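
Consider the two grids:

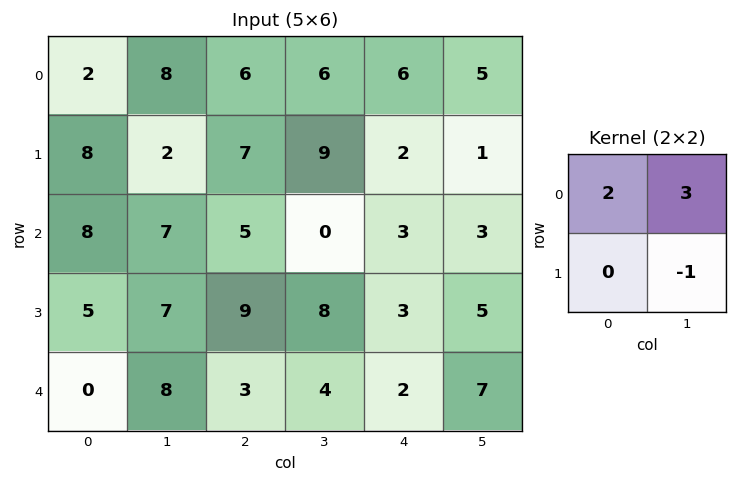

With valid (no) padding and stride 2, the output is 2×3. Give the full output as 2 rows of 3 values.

26 21 26
30 2 10

Output[0,0]: The receptive field on the input at this output position is [2 8 / 8 2]. Elementwise product with the kernel and sum: 2·2 + 8·3 + 2·-1.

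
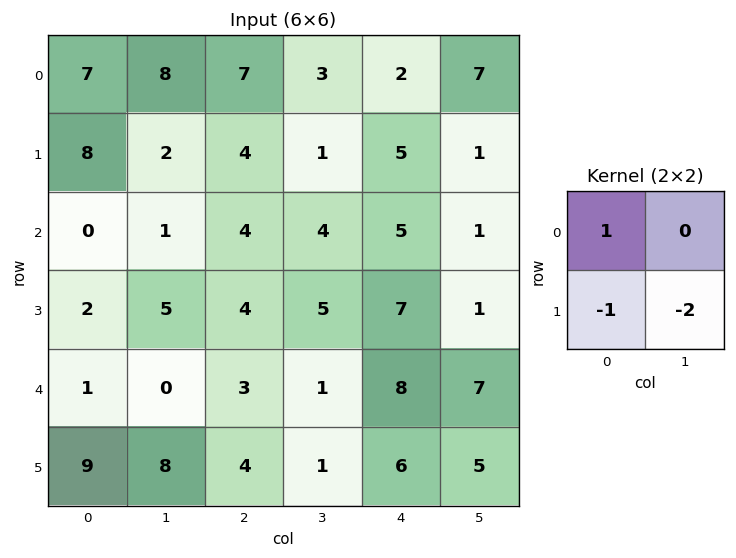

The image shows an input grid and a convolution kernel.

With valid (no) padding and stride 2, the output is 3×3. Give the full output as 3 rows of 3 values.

Output[0,0]: The receptive field on the input at this output position is [7 8 / 8 2]. Elementwise product with the kernel and sum: 7·1 + 8·-1 + 2·-2.
Output[0,1]: The receptive field on the input at this output position is [7 3 / 4 1]. Elementwise product with the kernel and sum: 7·1 + 4·-1 + 1·-2.

-5 1 -5
-12 -10 -4
-24 -3 -8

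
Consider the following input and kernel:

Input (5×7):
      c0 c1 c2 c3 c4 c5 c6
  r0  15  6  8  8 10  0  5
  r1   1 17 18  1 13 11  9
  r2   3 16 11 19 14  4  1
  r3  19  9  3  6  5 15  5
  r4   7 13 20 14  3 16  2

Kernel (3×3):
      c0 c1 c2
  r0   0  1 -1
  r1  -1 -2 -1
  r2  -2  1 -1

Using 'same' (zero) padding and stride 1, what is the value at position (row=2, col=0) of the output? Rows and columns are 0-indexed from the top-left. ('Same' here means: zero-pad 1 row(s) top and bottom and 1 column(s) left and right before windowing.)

-28

The receptive field on the zero-padded input at this output position is [0 1 17 / 0 3 16 / 0 19 9]. Elementwise product with the kernel and sum: 1·1 + 17·-1 + 0·-1 + 3·-2 + 16·-1 + 0·-2 + 19·1 + 9·-1.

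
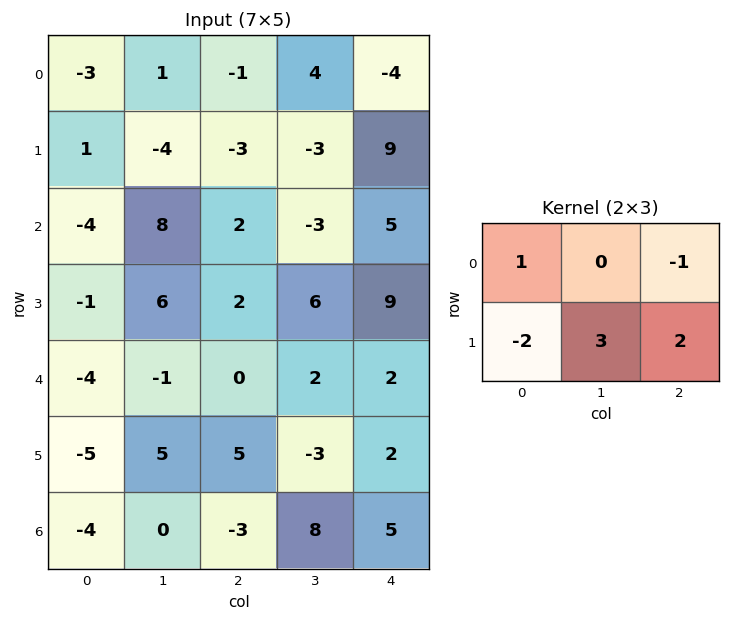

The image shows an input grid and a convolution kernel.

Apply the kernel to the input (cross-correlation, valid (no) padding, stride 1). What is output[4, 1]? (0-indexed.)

-4

The receptive field on the input at this output position is [-1 0 2 / 5 5 -3]. Elementwise product with the kernel and sum: -1·1 + 2·-1 + 5·-2 + 5·3 + -3·2.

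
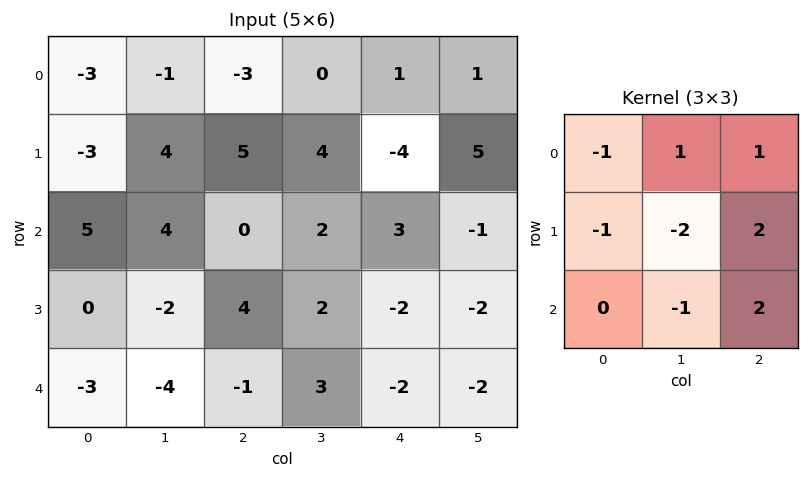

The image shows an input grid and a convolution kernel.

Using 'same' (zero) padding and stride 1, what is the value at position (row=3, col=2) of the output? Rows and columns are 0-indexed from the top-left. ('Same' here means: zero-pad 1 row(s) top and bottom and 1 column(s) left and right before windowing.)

The receptive field on the zero-padded input at this output position is [4 0 2 / -2 4 2 / -4 -1 3]. Elementwise product with the kernel and sum: 4·-1 + 0·1 + 2·1 + -2·-1 + 4·-2 + 2·2 + -1·-1 + 3·2.

3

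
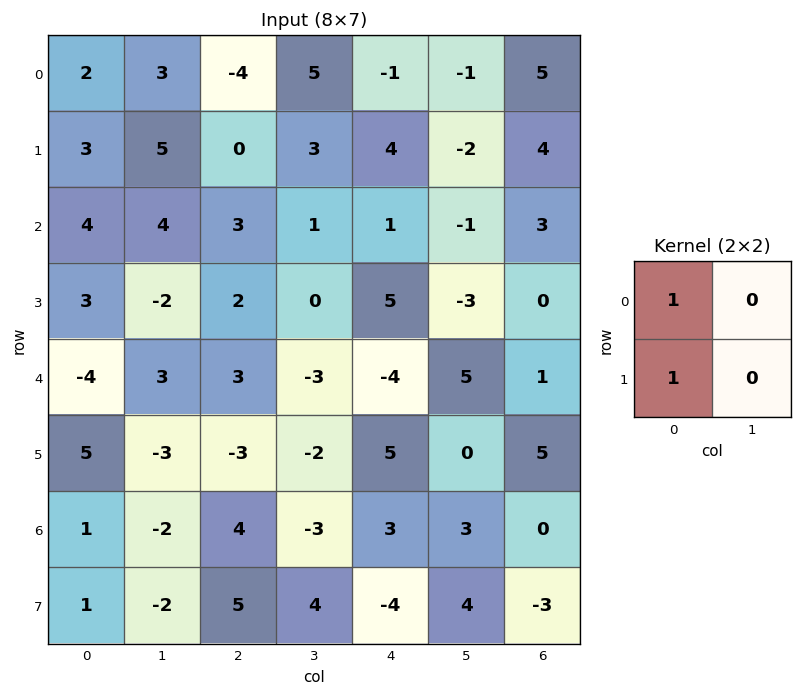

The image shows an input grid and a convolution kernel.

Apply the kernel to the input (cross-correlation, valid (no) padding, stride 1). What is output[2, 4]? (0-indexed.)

The receptive field on the input at this output position is [1 -1 / 5 -3]. Elementwise product with the kernel and sum: 1·1 + 5·1.

6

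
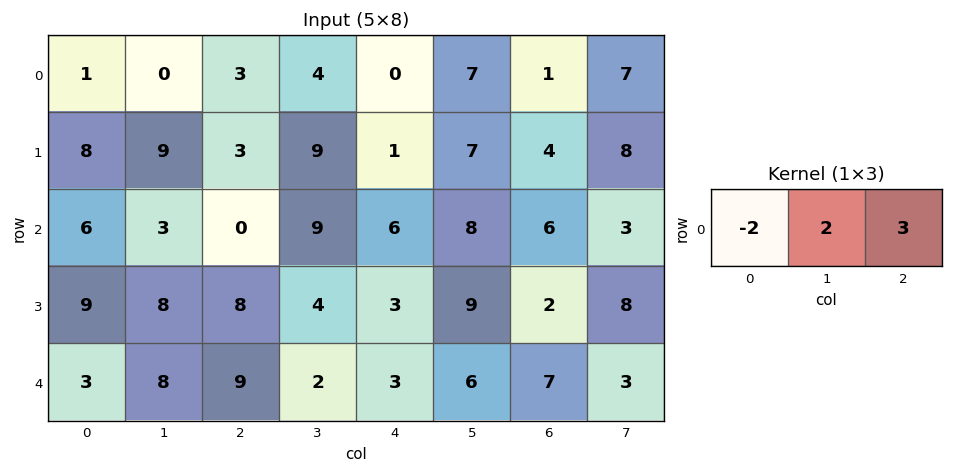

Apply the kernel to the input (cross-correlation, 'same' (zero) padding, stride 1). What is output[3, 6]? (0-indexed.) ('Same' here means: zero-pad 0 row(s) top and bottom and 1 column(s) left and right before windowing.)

10

The receptive field on the zero-padded input at this output position is [9 2 8]. Elementwise product with the kernel and sum: 9·-2 + 2·2 + 8·3.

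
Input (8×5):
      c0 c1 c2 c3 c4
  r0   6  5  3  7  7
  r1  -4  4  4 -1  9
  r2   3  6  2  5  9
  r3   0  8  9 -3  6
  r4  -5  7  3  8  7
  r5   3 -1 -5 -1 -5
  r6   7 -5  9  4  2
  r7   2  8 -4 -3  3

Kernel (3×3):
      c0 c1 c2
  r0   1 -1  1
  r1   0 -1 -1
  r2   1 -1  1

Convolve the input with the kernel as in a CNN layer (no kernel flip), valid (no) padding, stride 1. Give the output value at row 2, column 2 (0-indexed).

The receptive field on the input at this output position is [2 5 9 / 9 -3 6 / 3 8 7]. Elementwise product with the kernel and sum: 2·1 + 5·-1 + 9·1 + -3·-1 + 6·-1 + 3·1 + 8·-1 + 7·1.

5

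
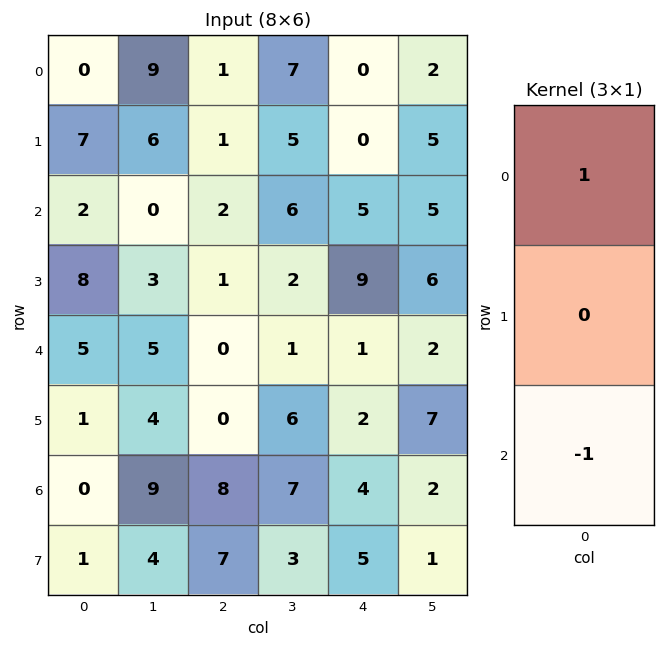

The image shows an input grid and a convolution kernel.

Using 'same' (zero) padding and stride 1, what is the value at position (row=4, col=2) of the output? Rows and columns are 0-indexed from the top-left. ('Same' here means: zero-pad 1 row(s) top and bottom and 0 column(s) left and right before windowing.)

The receptive field on the zero-padded input at this output position is [1 / 0 / 0]. Elementwise product with the kernel and sum: 1·1 + 0·-1.

1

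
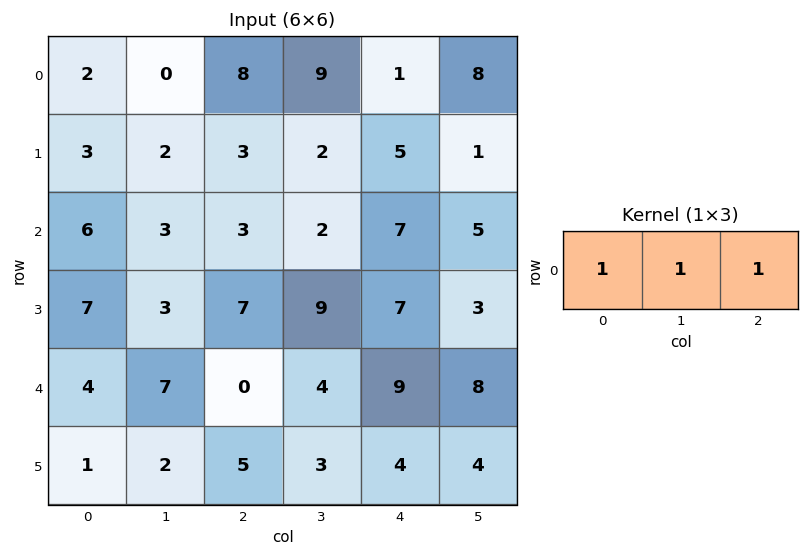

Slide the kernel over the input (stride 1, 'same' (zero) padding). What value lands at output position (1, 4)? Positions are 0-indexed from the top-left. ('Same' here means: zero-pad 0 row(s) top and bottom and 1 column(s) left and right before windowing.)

The receptive field on the zero-padded input at this output position is [2 5 1]. Elementwise product with the kernel and sum: 2·1 + 5·1 + 1·1.

8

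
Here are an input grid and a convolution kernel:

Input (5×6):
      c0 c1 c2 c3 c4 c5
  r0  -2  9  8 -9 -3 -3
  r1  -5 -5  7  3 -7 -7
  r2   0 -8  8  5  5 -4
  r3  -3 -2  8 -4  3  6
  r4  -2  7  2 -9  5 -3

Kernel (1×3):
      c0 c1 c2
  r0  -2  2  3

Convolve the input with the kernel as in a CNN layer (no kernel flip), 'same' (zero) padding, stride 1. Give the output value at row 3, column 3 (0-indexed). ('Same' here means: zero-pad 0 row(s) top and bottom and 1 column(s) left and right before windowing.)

-15

The receptive field on the zero-padded input at this output position is [8 -4 3]. Elementwise product with the kernel and sum: 8·-2 + -4·2 + 3·3.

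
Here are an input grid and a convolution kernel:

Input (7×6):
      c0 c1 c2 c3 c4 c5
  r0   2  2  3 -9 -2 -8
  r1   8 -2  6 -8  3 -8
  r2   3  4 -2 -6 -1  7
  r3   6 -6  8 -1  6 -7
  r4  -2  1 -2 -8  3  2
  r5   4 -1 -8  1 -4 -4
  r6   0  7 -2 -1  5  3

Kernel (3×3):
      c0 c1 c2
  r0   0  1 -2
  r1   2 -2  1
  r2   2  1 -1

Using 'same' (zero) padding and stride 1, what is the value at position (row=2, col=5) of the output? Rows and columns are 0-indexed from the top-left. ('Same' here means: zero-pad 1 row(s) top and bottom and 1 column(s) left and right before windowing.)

The receptive field on the zero-padded input at this output position is [3 -8 0 / -1 7 0 / 6 -7 0]. Elementwise product with the kernel and sum: -8·1 + 0·-2 + -1·2 + 7·-2 + 0·1 + 6·2 + -7·1 + 0·-1.

-19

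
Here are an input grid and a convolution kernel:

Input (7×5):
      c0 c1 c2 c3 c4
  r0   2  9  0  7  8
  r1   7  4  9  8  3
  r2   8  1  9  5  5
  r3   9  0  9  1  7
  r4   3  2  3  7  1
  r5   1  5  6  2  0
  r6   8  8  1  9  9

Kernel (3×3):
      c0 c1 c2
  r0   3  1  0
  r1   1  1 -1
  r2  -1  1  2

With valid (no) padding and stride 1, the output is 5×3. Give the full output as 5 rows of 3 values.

28 50 27
34 37 50
30 35 41
45 12 33
13 29 50

Output[0,0]: The receptive field on the input at this output position is [2 9 0 / 7 4 9 / 8 1 9]. Elementwise product with the kernel and sum: 2·3 + 9·1 + 7·1 + 4·1 + 9·-1 + 8·-1 + 1·1 + 9·2.
Output[0,1]: The receptive field on the input at this output position is [9 0 7 / 4 9 8 / 1 9 5]. Elementwise product with the kernel and sum: 9·3 + 0·1 + 4·1 + 9·1 + 8·-1 + 1·-1 + 9·1 + 5·2.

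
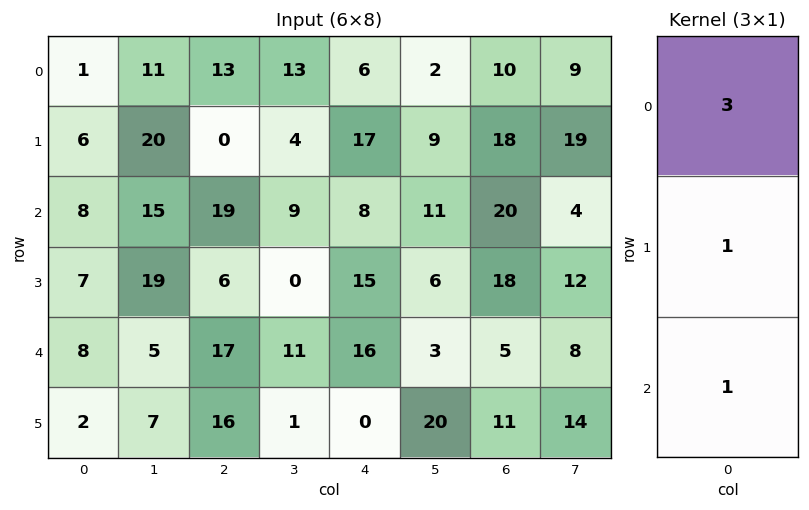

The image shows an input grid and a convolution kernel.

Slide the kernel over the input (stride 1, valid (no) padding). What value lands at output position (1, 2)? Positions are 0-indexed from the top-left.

The receptive field on the input at this output position is [0 / 19 / 6]. Elementwise product with the kernel and sum: 0·3 + 19·1 + 6·1.

25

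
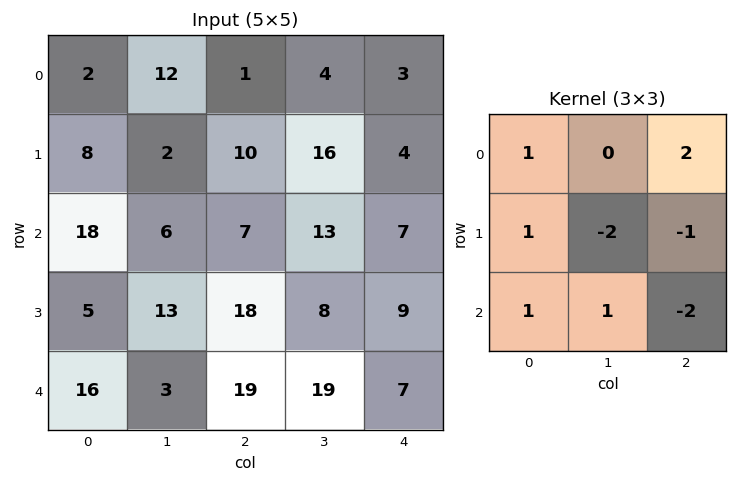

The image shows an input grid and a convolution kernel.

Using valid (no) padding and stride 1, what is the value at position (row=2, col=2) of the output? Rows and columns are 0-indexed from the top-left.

38

The receptive field on the input at this output position is [7 13 7 / 18 8 9 / 19 19 7]. Elementwise product with the kernel and sum: 7·1 + 7·2 + 18·1 + 8·-2 + 9·-1 + 19·1 + 19·1 + 7·-2.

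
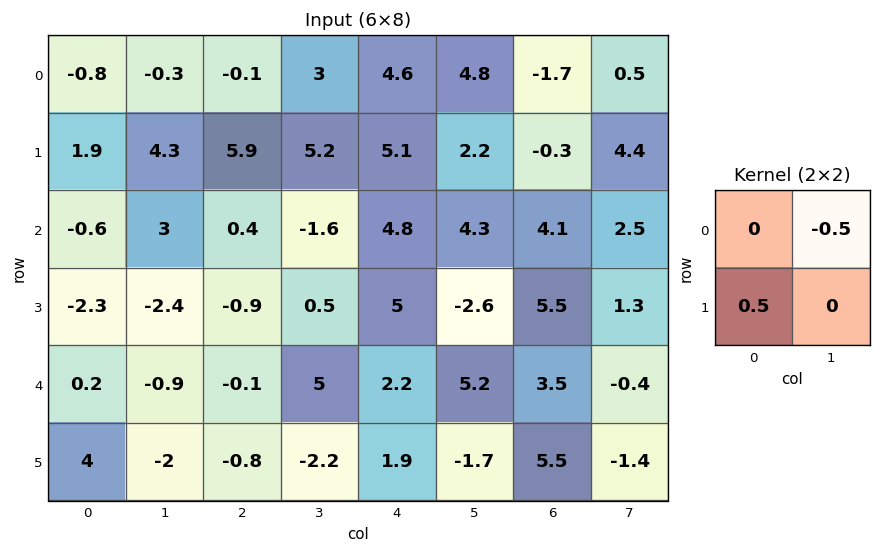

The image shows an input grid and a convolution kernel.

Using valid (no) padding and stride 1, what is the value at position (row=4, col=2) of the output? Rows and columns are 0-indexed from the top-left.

-2.9

The receptive field on the input at this output position is [-0.1 5 / -0.8 -2.2]. Elementwise product with the kernel and sum: 5·-0.5 + -0.8·0.5.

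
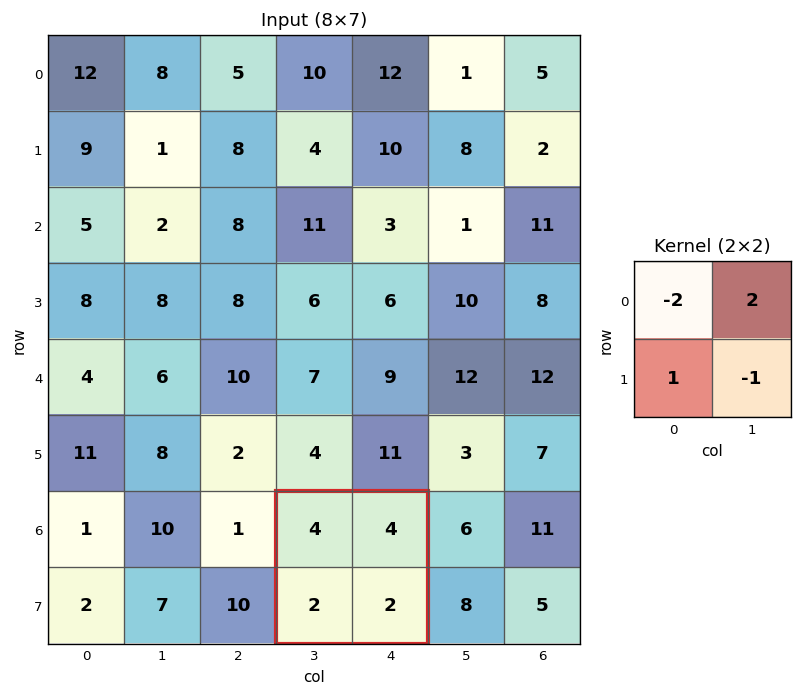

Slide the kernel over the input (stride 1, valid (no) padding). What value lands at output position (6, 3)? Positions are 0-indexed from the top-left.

The receptive field on the input at this output position is [4 4 / 2 2]. Elementwise product with the kernel and sum: 4·-2 + 4·2 + 2·1 + 2·-1.

0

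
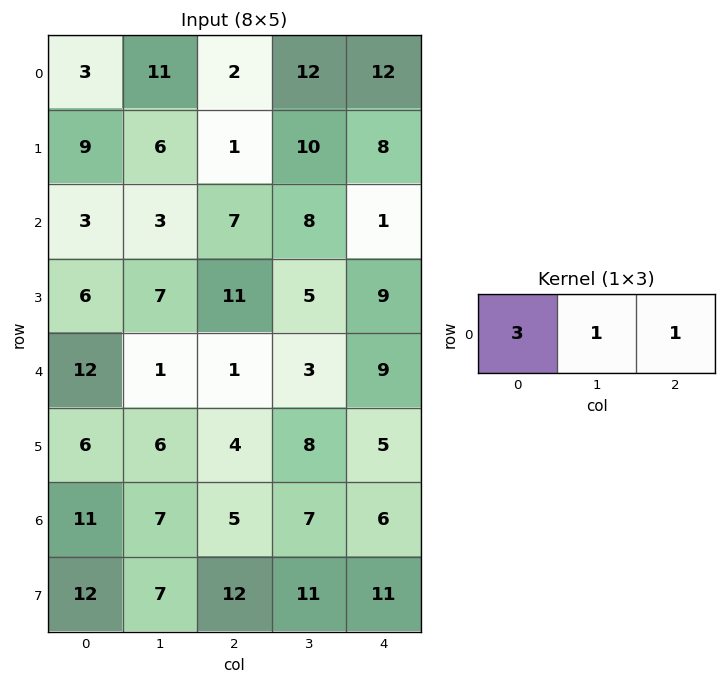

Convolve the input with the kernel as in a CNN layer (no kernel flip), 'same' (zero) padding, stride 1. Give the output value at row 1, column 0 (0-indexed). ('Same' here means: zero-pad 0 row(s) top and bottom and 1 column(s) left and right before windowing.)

The receptive field on the zero-padded input at this output position is [0 9 6]. Elementwise product with the kernel and sum: 0·3 + 9·1 + 6·1.

15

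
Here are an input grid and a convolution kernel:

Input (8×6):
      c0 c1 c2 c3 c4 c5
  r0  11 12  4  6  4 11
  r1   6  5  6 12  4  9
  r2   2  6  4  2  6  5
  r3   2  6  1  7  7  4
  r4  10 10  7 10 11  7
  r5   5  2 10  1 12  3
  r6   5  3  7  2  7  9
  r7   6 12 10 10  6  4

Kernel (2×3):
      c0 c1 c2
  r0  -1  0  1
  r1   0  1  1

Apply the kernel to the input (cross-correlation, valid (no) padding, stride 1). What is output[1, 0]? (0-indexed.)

The receptive field on the input at this output position is [6 5 6 / 2 6 4]. Elementwise product with the kernel and sum: 6·-1 + 6·1 + 6·1 + 4·1.

10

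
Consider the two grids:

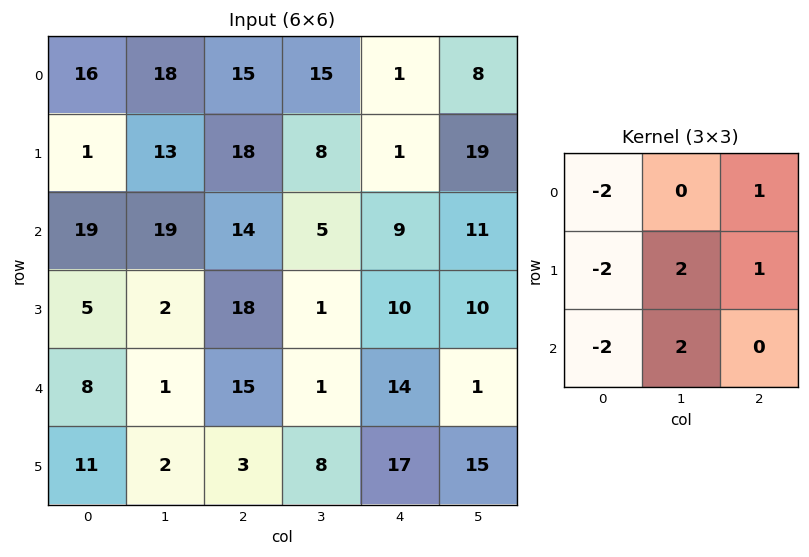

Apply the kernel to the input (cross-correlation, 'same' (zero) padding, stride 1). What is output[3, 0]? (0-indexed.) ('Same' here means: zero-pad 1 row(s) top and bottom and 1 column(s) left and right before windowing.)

The receptive field on the zero-padded input at this output position is [0 19 19 / 0 5 2 / 0 8 1]. Elementwise product with the kernel and sum: 0·-2 + 19·1 + 0·-2 + 5·2 + 2·1 + 0·-2 + 8·2.

47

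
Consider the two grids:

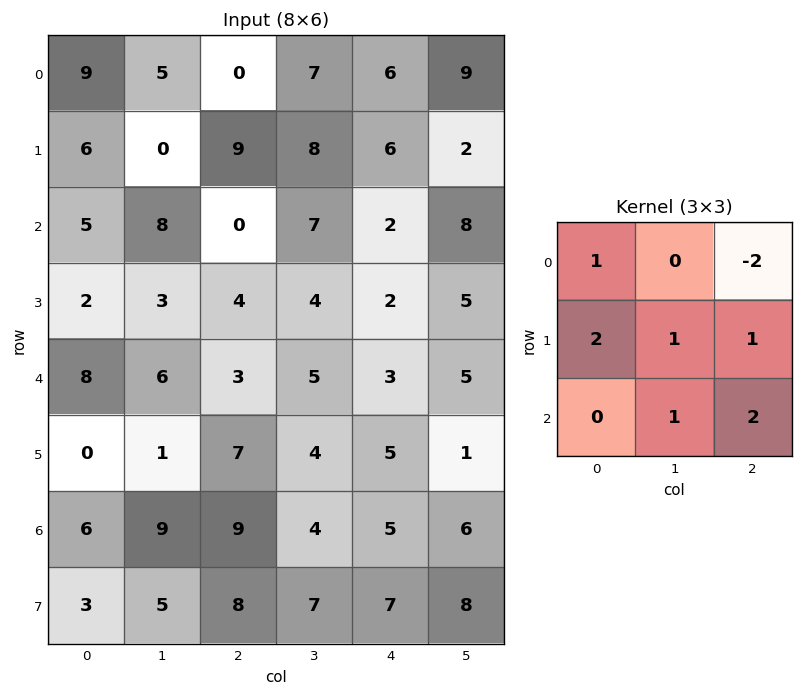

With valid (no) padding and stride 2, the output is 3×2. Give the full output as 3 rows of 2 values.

38 31
28 21
37 34

Output[0,0]: The receptive field on the input at this output position is [9 5 0 / 6 0 9 / 5 8 0]. Elementwise product with the kernel and sum: 9·1 + 0·-2 + 6·2 + 0·1 + 9·1 + 8·1 + 0·2.
Output[0,1]: The receptive field on the input at this output position is [0 7 6 / 9 8 6 / 0 7 2]. Elementwise product with the kernel and sum: 0·1 + 6·-2 + 9·2 + 8·1 + 6·1 + 7·1 + 2·2.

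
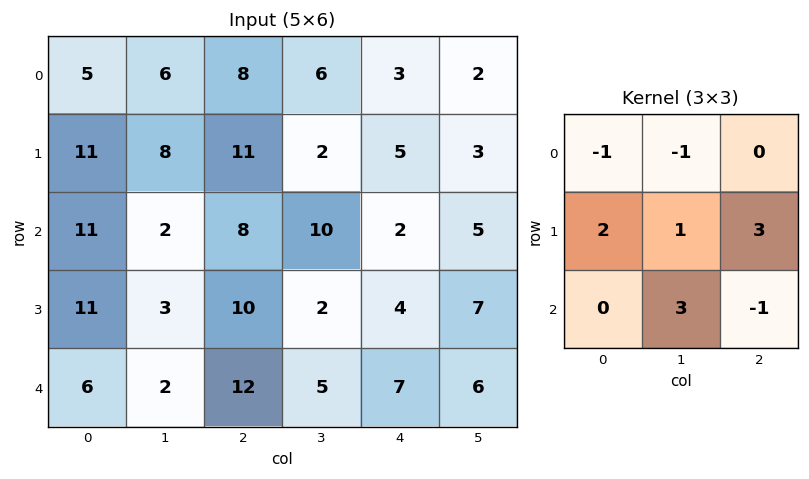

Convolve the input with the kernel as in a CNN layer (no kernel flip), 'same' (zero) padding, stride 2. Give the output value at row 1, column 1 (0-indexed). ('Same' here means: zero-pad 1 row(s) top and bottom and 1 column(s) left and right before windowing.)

51

The receptive field on the zero-padded input at this output position is [8 11 2 / 2 8 10 / 3 10 2]. Elementwise product with the kernel and sum: 8·-1 + 11·-1 + 2·2 + 8·1 + 10·3 + 10·3 + 2·-1.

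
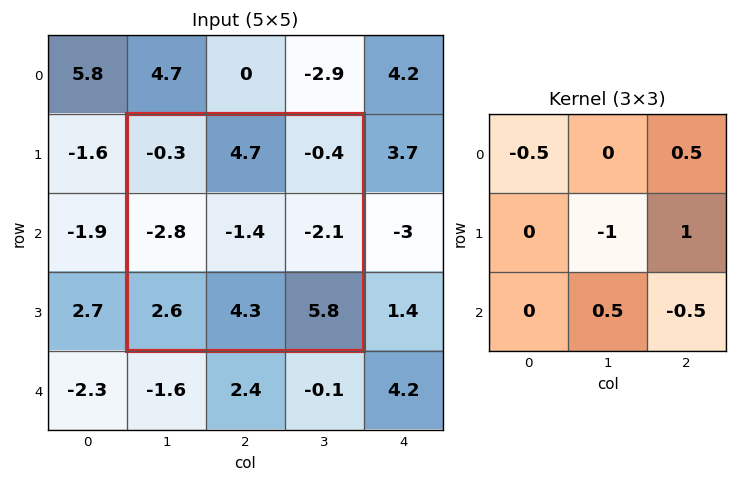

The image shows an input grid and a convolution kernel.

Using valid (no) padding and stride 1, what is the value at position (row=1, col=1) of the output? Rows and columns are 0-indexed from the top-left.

-1.5

The receptive field on the input at this output position is [-0.3 4.7 -0.4 / -2.8 -1.4 -2.1 / 2.6 4.3 5.8]. Elementwise product with the kernel and sum: -0.3·-0.5 + -0.4·0.5 + -1.4·-1 + -2.1·1 + 4.3·0.5 + 5.8·-0.5.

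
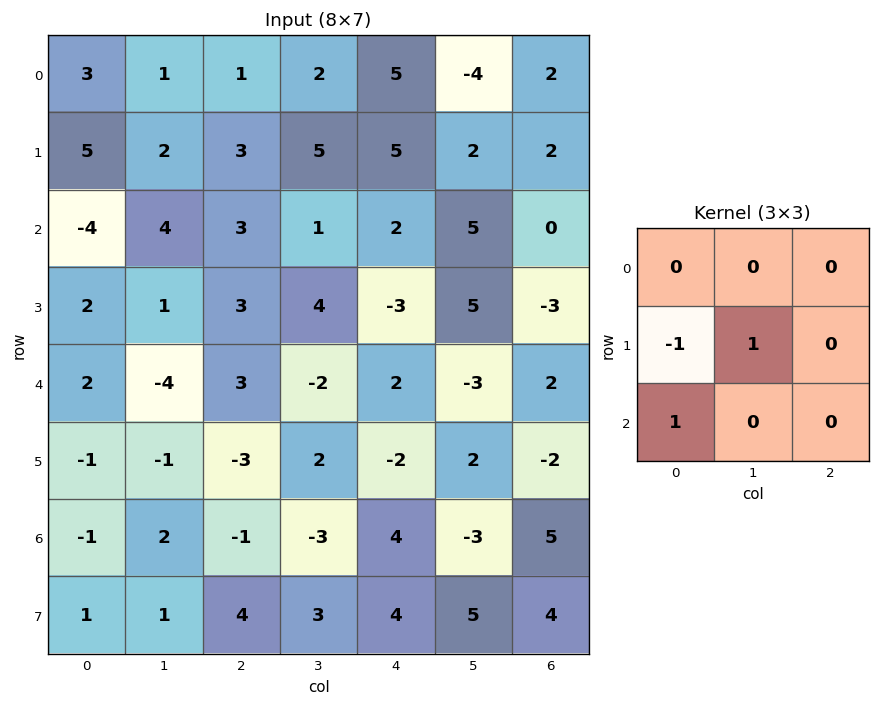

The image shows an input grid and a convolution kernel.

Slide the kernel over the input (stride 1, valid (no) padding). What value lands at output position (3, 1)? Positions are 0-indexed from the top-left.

6

The receptive field on the input at this output position is [1 3 4 / -4 3 -2 / -1 -3 2]. Elementwise product with the kernel and sum: -4·-1 + 3·1 + -1·1.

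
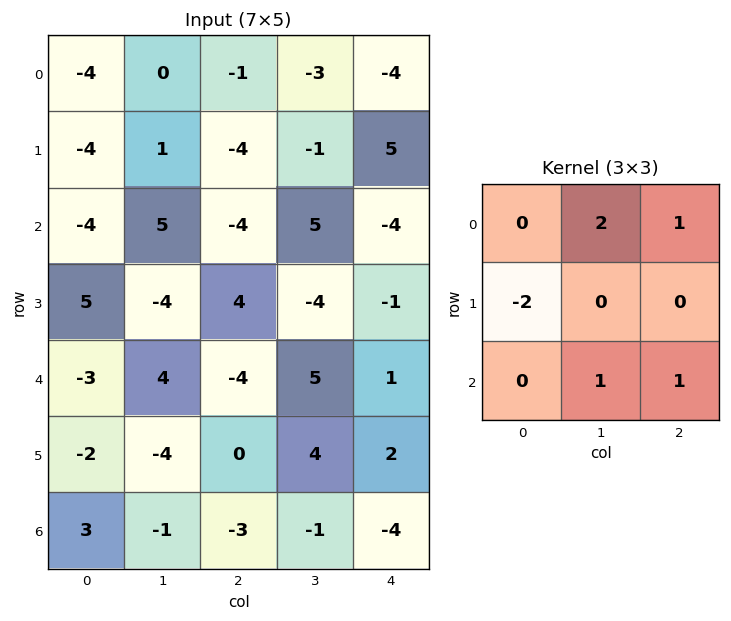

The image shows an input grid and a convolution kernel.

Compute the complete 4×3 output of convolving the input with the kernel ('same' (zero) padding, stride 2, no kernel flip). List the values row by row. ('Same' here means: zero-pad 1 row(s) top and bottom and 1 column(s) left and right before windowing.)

-3 -5 11
-6 -19 -1
0 0 -10
-8 6 6

Output[0,0]: The receptive field on the zero-padded input at this output position is [0 0 0 / 0 -4 0 / 0 -4 1]. Elementwise product with the kernel and sum: 0·2 + 0·1 + 0·-2 + -4·1 + 1·1.
Output[0,1]: The receptive field on the zero-padded input at this output position is [0 0 0 / 0 -1 -3 / 1 -4 -1]. Elementwise product with the kernel and sum: 0·2 + 0·1 + 0·-2 + -4·1 + -1·1.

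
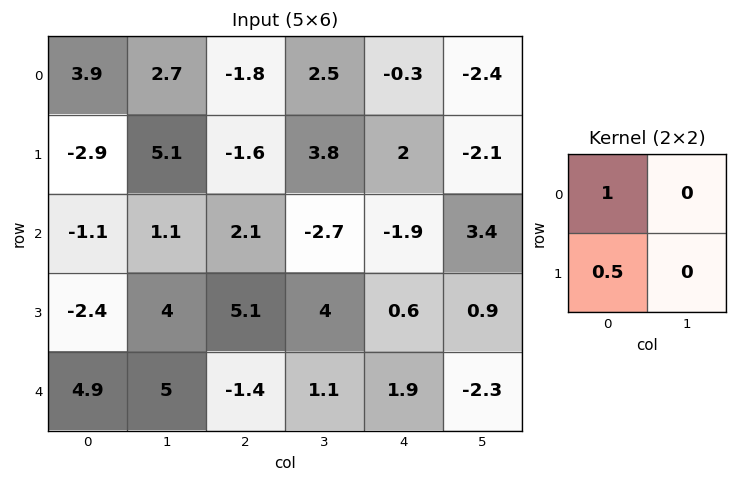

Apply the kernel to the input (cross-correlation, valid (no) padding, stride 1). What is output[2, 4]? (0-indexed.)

-1.6

The receptive field on the input at this output position is [-1.9 3.4 / 0.6 0.9]. Elementwise product with the kernel and sum: -1.9·1 + 0.6·0.5.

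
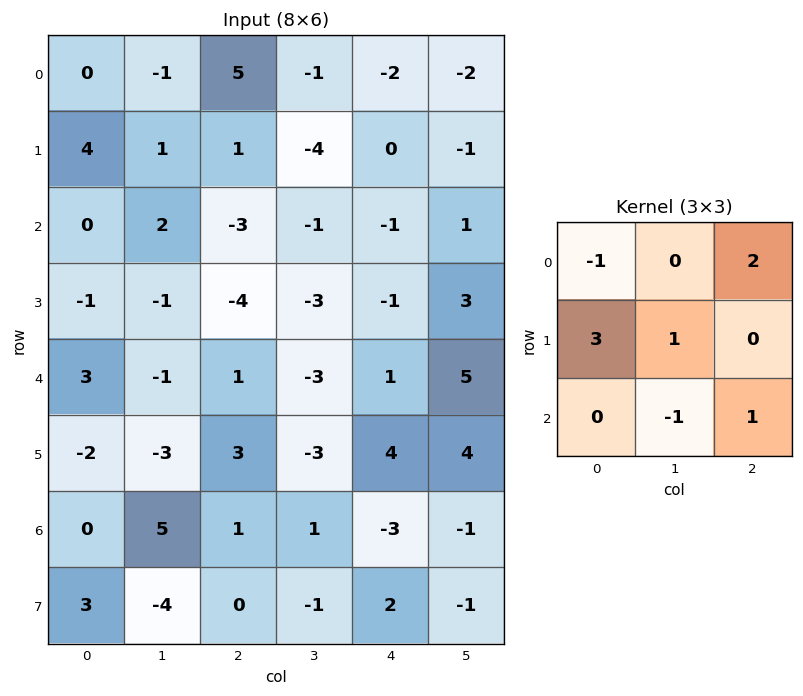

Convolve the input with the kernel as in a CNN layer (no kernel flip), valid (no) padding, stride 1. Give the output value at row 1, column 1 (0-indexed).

-5

The receptive field on the input at this output position is [1 1 -4 / 2 -3 -1 / -1 -4 -3]. Elementwise product with the kernel and sum: 1·-1 + -4·2 + 2·3 + -3·1 + -4·-1 + -3·1.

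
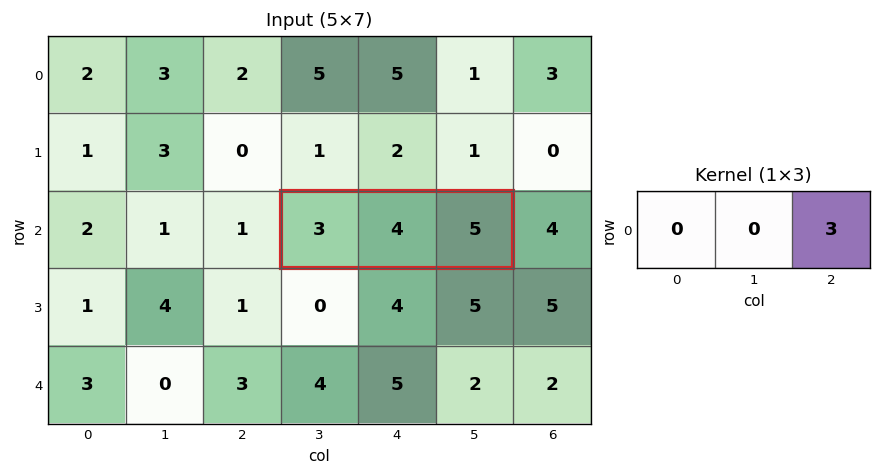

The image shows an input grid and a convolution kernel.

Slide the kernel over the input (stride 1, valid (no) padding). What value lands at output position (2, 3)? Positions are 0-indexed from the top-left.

15

The receptive field on the input at this output position is [3 4 5]. Elementwise product with the kernel and sum: 5·3.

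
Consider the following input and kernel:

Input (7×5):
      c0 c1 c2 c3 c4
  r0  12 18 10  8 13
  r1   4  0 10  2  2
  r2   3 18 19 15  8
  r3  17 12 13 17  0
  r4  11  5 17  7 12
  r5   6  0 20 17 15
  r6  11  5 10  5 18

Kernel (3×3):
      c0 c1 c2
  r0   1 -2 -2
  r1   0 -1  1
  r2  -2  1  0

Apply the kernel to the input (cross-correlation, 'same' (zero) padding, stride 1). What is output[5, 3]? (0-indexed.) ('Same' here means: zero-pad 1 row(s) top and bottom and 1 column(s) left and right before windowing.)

The receptive field on the zero-padded input at this output position is [17 7 12 / 20 17 15 / 10 5 18]. Elementwise product with the kernel and sum: 17·1 + 7·-2 + 12·-2 + 17·-1 + 15·1 + 10·-2 + 5·1.

-38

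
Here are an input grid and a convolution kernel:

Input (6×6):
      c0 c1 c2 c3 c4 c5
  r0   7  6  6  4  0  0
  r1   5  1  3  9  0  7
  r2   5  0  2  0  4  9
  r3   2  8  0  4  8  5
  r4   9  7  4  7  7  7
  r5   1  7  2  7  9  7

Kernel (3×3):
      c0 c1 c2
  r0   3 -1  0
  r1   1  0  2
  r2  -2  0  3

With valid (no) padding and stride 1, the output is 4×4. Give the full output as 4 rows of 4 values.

22 31 25 62
19 -4 34 52
11 21 35 17
19 52 37 32

Output[0,0]: The receptive field on the input at this output position is [7 6 6 / 5 1 3 / 5 0 2]. Elementwise product with the kernel and sum: 7·3 + 6·-1 + 5·1 + 3·2 + 5·-2 + 2·3.
Output[0,1]: The receptive field on the input at this output position is [6 6 4 / 1 3 9 / 0 2 0]. Elementwise product with the kernel and sum: 6·3 + 6·-1 + 1·1 + 9·2 + 0·-2 + 0·3.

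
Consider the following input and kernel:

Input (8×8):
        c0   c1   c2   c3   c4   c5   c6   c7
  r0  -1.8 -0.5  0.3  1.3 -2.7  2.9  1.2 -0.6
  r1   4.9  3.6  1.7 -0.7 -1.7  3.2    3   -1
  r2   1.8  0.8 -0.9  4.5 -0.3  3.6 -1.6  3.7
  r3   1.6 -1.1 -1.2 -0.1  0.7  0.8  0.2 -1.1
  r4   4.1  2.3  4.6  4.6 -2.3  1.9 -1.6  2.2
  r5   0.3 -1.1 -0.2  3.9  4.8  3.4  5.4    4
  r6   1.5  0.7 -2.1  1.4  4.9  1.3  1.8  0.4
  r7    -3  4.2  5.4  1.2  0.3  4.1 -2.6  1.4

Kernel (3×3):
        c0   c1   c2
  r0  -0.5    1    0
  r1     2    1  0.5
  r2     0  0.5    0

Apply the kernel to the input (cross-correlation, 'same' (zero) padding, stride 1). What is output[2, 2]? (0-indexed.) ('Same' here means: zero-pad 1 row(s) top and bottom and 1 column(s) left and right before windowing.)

The receptive field on the zero-padded input at this output position is [3.6 1.7 -0.7 / 0.8 -0.9 4.5 / -1.1 -1.2 -0.1]. Elementwise product with the kernel and sum: 3.6·-0.5 + 1.7·1 + 0.8·2 + -0.9·1 + 4.5·0.5 + -1.2·0.5.

2.25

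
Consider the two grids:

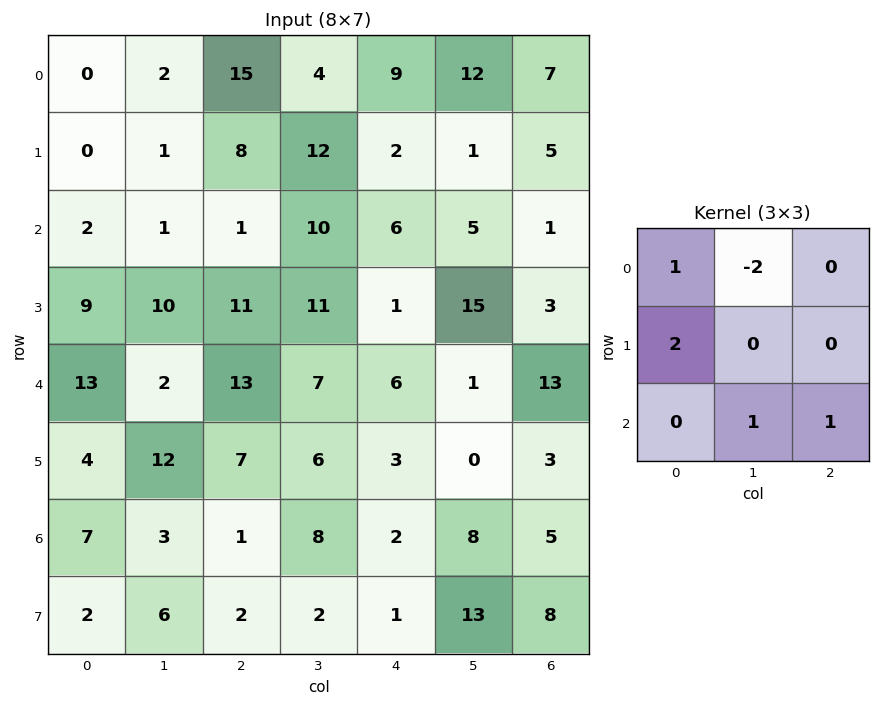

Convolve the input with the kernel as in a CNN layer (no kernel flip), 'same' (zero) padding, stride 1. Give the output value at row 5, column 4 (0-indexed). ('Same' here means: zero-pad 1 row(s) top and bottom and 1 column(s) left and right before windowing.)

The receptive field on the zero-padded input at this output position is [7 6 1 / 6 3 0 / 8 2 8]. Elementwise product with the kernel and sum: 7·1 + 6·-2 + 6·2 + 2·1 + 8·1.

17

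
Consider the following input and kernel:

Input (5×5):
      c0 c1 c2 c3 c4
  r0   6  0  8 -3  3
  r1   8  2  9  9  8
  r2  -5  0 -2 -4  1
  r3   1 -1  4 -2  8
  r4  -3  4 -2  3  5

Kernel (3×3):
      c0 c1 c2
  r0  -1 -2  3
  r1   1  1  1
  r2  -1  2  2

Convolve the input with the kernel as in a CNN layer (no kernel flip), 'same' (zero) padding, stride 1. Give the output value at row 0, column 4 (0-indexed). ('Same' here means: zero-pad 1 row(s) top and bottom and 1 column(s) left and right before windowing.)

The receptive field on the zero-padded input at this output position is [0 0 0 / -3 3 0 / 9 8 0]. Elementwise product with the kernel and sum: 0·-1 + 0·-2 + 0·3 + -3·1 + 3·1 + 0·1 + 9·-1 + 8·2 + 0·2.

7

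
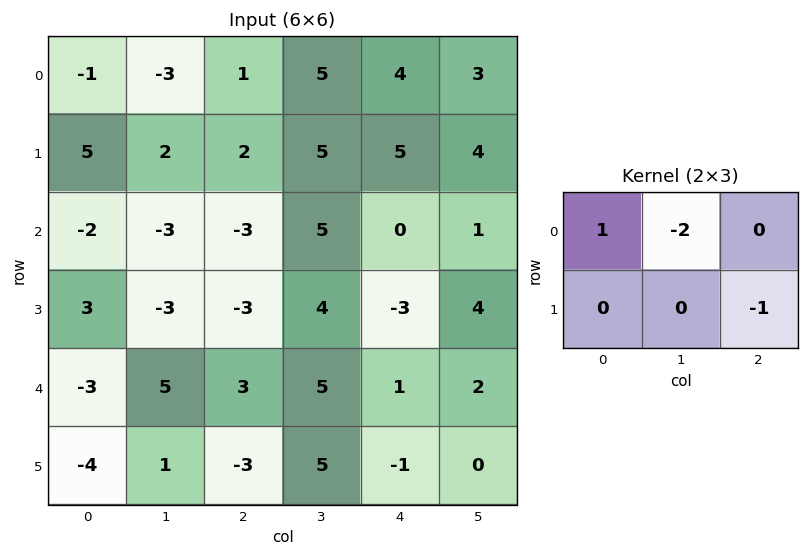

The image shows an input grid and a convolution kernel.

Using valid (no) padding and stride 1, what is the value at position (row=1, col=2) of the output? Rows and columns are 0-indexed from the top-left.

-8

The receptive field on the input at this output position is [2 5 5 / -3 5 0]. Elementwise product with the kernel and sum: 2·1 + 5·-2 + 0·-1.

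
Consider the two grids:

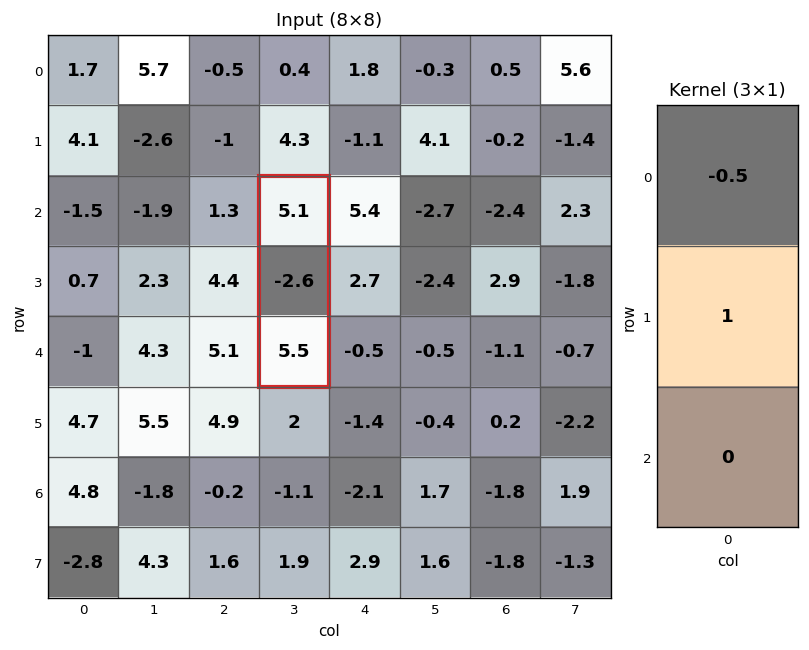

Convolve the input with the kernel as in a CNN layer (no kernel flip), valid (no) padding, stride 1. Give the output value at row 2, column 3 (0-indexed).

-5.15

The receptive field on the input at this output position is [5.1 / -2.6 / 5.5]. Elementwise product with the kernel and sum: 5.1·-0.5 + -2.6·1.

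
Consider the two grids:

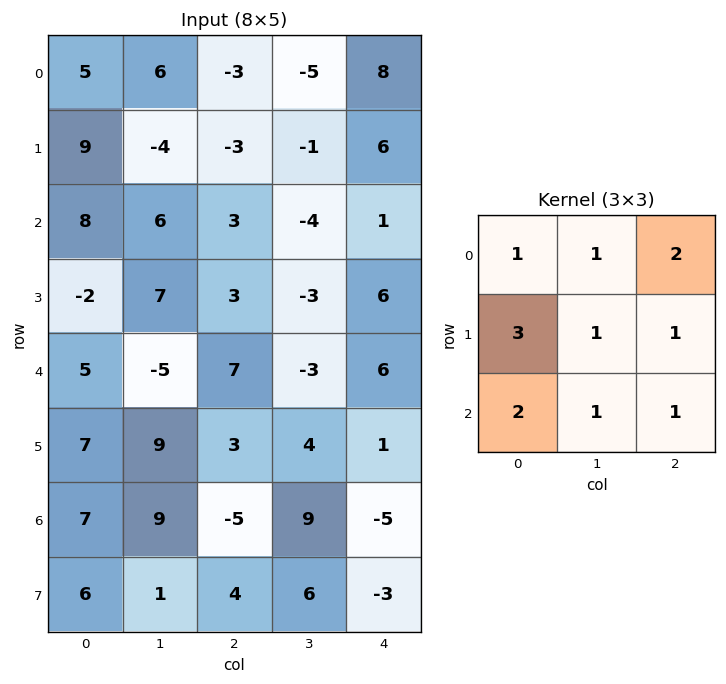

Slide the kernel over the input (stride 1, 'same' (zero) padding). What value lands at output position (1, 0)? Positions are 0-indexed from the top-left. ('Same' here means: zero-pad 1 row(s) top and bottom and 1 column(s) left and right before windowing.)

36

The receptive field on the zero-padded input at this output position is [0 5 6 / 0 9 -4 / 0 8 6]. Elementwise product with the kernel and sum: 0·1 + 5·1 + 6·2 + 0·3 + 9·1 + -4·1 + 0·2 + 8·1 + 6·1.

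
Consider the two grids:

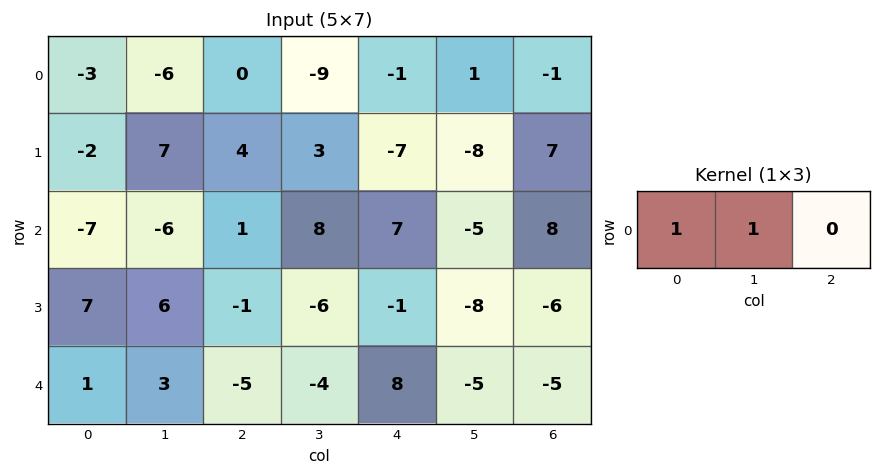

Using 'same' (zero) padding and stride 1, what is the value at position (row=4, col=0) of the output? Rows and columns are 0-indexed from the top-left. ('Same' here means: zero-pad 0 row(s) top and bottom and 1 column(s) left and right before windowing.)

The receptive field on the zero-padded input at this output position is [0 1 3]. Elementwise product with the kernel and sum: 0·1 + 1·1.

1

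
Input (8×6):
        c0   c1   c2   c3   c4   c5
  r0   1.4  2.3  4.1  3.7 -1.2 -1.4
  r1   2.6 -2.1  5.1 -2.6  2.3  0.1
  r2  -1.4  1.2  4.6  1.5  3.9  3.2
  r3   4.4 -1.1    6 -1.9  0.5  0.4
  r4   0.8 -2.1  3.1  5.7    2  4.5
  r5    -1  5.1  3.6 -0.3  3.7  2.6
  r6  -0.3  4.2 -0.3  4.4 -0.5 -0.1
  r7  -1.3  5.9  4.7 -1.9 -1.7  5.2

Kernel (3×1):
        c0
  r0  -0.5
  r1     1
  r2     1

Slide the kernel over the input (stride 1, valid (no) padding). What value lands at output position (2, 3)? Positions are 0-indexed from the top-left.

The receptive field on the input at this output position is [1.5 / -1.9 / 5.7]. Elementwise product with the kernel and sum: 1.5·-0.5 + -1.9·1 + 5.7·1.

3.05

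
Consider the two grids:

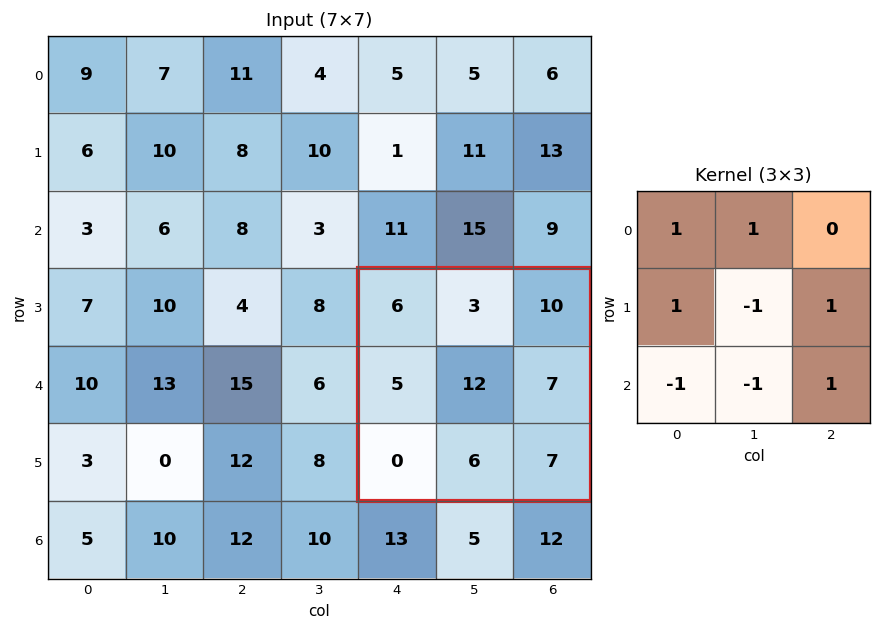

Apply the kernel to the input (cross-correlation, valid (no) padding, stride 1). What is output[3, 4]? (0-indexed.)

The receptive field on the input at this output position is [6 3 10 / 5 12 7 / 0 6 7]. Elementwise product with the kernel and sum: 6·1 + 3·1 + 5·1 + 12·-1 + 7·1 + 0·-1 + 6·-1 + 7·1.

10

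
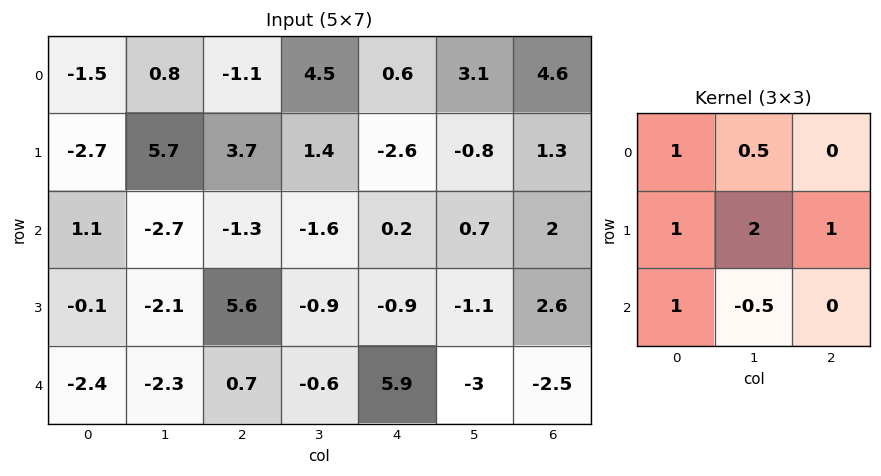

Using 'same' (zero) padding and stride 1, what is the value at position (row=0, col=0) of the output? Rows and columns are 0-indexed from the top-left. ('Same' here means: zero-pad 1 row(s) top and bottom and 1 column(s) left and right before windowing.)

-0.85

The receptive field on the zero-padded input at this output position is [0 0 0 / 0 -1.5 0.8 / 0 -2.7 5.7]. Elementwise product with the kernel and sum: 0·1 + 0·0.5 + 0·1 + -1.5·2 + 0.8·1 + 0·1 + -2.7·-0.5.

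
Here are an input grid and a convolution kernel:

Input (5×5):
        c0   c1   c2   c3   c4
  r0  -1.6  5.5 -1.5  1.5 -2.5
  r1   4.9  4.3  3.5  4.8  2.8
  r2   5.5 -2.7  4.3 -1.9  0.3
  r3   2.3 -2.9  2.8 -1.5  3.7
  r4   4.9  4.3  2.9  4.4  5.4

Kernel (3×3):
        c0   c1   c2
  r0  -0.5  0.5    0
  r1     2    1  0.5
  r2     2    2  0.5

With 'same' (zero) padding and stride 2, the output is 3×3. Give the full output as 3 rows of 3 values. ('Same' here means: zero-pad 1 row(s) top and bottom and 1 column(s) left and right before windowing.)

13.1 28.25 15.7
9.75 -3.4 -0.1
8.2 16.55 16.8

Output[0,0]: The receptive field on the zero-padded input at this output position is [0 0 0 / 0 -1.6 5.5 / 0 4.9 4.3]. Elementwise product with the kernel and sum: 0·-0.5 + 0·0.5 + 0·2 + -1.6·1 + 5.5·0.5 + 0·2 + 4.9·2 + 4.3·0.5.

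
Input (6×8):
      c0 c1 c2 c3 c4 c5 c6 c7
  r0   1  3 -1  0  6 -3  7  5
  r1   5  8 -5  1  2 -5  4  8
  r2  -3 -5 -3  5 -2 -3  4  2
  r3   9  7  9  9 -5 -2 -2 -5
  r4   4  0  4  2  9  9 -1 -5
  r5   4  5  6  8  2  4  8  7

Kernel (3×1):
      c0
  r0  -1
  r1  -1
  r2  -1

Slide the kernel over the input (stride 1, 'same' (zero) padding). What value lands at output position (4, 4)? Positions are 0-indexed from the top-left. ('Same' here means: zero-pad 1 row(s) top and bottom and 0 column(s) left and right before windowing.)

The receptive field on the zero-padded input at this output position is [-5 / 9 / 2]. Elementwise product with the kernel and sum: -5·-1 + 9·-1 + 2·-1.

-6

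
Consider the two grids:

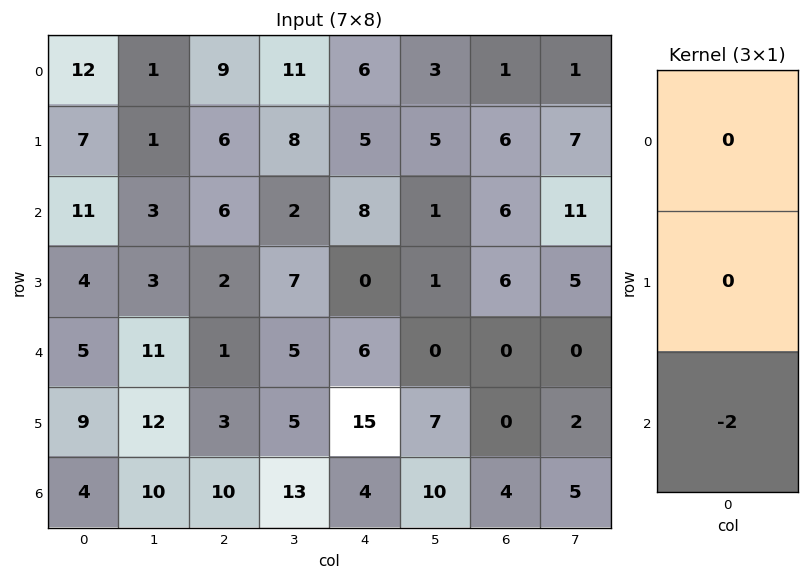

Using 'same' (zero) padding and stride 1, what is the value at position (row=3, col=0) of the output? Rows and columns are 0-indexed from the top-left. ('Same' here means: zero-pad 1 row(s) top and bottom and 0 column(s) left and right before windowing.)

-10

The receptive field on the zero-padded input at this output position is [11 / 4 / 5]. Elementwise product with the kernel and sum: 5·-2.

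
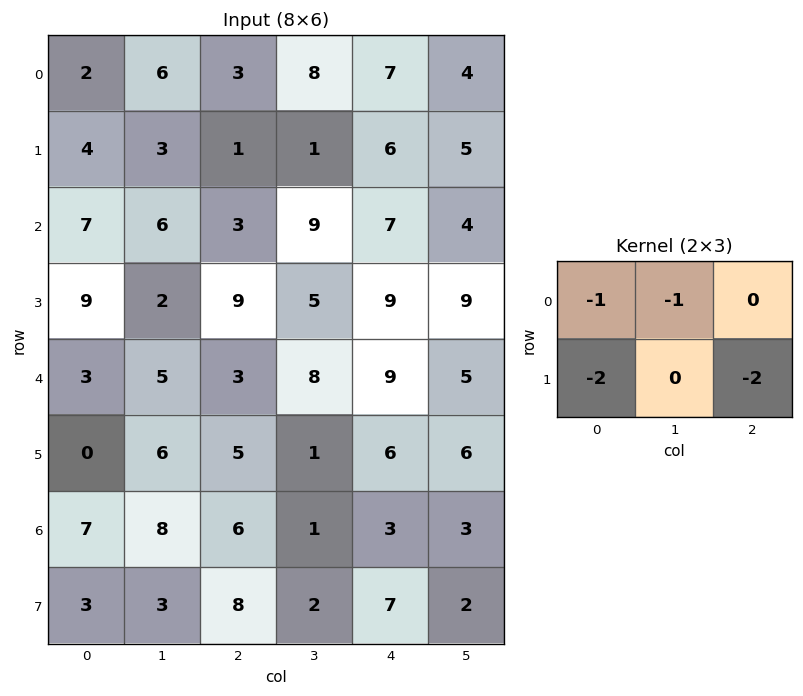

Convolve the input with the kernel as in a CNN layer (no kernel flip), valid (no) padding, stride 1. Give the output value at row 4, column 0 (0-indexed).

The receptive field on the input at this output position is [3 5 3 / 0 6 5]. Elementwise product with the kernel and sum: 3·-1 + 5·-1 + 0·-2 + 5·-2.

-18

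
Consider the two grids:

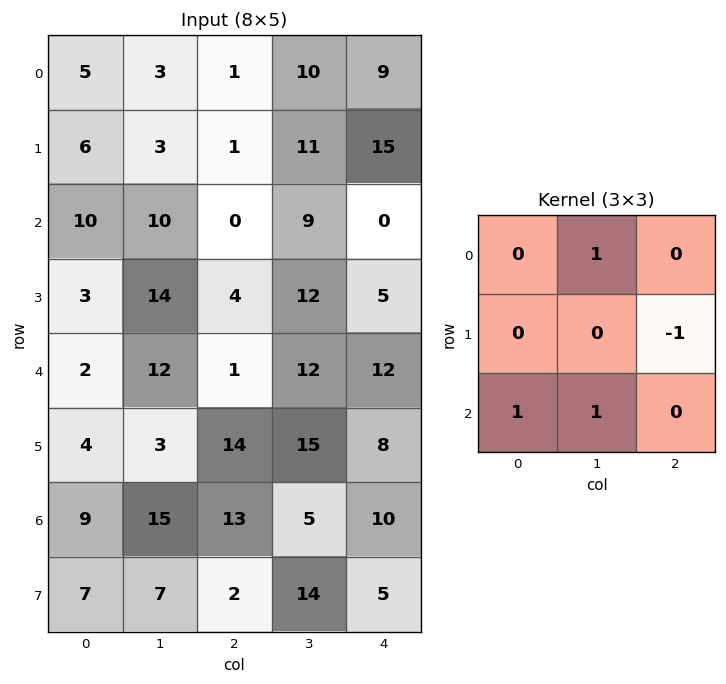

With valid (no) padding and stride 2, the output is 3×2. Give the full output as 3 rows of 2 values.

Output[0,0]: The receptive field on the input at this output position is [5 3 1 / 6 3 1 / 10 10 0]. Elementwise product with the kernel and sum: 3·1 + 1·-1 + 10·1 + 10·1.

22 4
20 17
22 22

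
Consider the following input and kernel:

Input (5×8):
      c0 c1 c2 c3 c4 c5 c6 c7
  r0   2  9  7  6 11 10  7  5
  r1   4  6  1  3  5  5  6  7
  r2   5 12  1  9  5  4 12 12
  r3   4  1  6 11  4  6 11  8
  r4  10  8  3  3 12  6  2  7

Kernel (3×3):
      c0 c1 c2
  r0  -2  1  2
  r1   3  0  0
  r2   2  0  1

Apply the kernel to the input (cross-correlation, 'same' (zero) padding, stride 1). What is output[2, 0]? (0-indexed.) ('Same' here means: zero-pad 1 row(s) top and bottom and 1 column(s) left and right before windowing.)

17

The receptive field on the zero-padded input at this output position is [0 4 6 / 0 5 12 / 0 4 1]. Elementwise product with the kernel and sum: 0·-2 + 4·1 + 6·2 + 0·3 + 0·2 + 1·1.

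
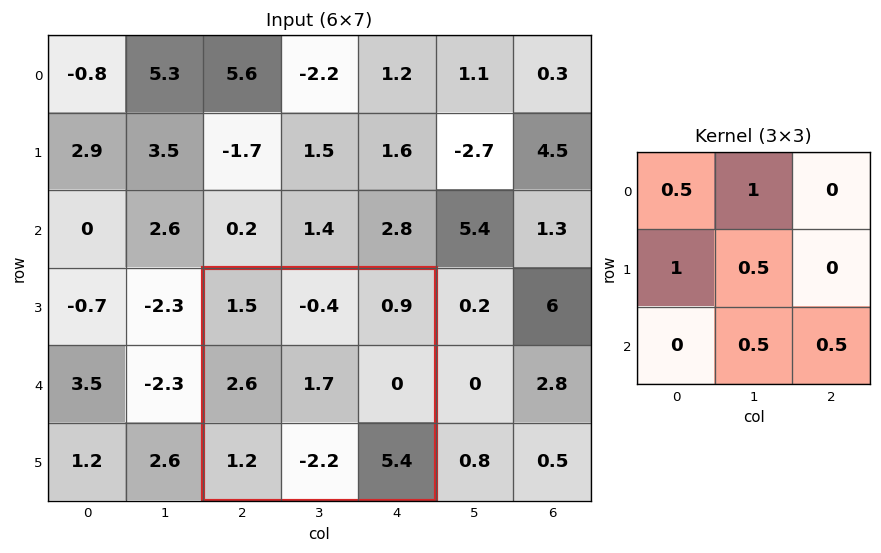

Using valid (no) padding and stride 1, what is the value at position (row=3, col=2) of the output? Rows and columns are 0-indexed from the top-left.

5.4

The receptive field on the input at this output position is [1.5 -0.4 0.9 / 2.6 1.7 0 / 1.2 -2.2 5.4]. Elementwise product with the kernel and sum: 1.5·0.5 + -0.4·1 + 2.6·1 + 1.7·0.5 + -2.2·0.5 + 5.4·0.5.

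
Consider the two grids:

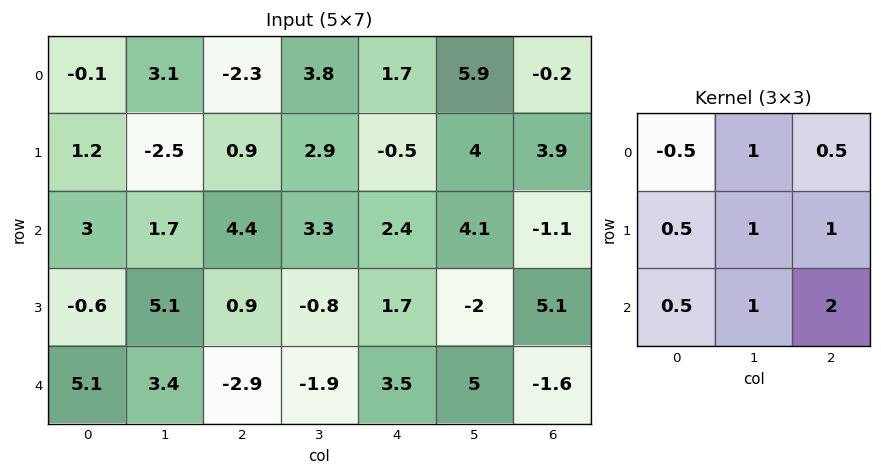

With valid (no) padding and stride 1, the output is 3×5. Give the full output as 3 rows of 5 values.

Output[0,0]: The receptive field on the input at this output position is [-0.1 3.1 -2.3 / 1.2 -2.5 0.9 / 3 1.7 4.4]. Elementwise product with the kernel and sum: -0.1·-0.5 + 3.1·1 + -2.3·0.5 + 1.2·0.5 + -2.5·1 + 0.9·1 + 3·0.5 + 1.7·1 + 4.4·2.
Output[0,1]: The receptive field on the input at this output position is [3.1 -2.3 3.8 / -2.5 0.9 2.9 / 1.7 4.4 3.3]. Elementwise product with the kernel and sum: 3.1·-0.5 + -2.3·1 + 3.8·0.5 + -2.5·0.5 + 0.9·1 + 2.9·1 + 1.7·0.5 + 4.4·1 + 3.3·2.

13 12.45 18.95 19.95 15.7
11.55 14 13.15 5.5 19.45
8.25 2.85 7.3 14.65 9.85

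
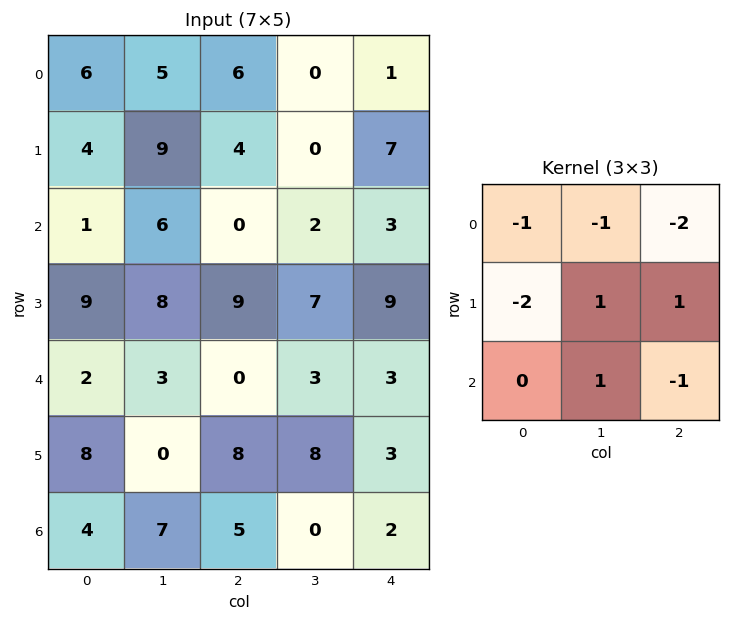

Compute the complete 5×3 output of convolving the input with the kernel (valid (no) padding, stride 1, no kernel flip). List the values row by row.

-12 -27 -10
-18 -21 -15
-5 -13 -10
-44 -34 -23
-11 12 -16

Output[0,0]: The receptive field on the input at this output position is [6 5 6 / 4 9 4 / 1 6 0]. Elementwise product with the kernel and sum: 6·-1 + 5·-1 + 6·-2 + 4·-2 + 9·1 + 4·1 + 6·1 + 0·-1.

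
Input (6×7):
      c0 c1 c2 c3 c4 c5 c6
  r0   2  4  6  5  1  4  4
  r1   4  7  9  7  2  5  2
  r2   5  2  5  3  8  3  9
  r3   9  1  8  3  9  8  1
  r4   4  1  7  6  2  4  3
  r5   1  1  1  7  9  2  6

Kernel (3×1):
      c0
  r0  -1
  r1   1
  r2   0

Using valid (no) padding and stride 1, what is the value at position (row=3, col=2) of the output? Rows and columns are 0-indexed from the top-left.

The receptive field on the input at this output position is [8 / 7 / 1]. Elementwise product with the kernel and sum: 8·-1 + 7·1.

-1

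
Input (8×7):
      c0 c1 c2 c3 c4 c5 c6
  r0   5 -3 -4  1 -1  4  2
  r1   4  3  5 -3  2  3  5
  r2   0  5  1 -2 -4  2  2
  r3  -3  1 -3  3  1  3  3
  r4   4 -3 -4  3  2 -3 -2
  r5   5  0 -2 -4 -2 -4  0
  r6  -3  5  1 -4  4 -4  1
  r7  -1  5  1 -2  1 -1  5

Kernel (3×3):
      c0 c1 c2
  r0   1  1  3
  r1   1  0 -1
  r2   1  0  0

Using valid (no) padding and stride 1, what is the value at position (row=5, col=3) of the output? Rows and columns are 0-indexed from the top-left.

-20

The receptive field on the input at this output position is [-4 -2 -4 / -4 4 -4 / -2 1 -1]. Elementwise product with the kernel and sum: -4·1 + -2·1 + -4·3 + -4·1 + -4·-1 + -2·1.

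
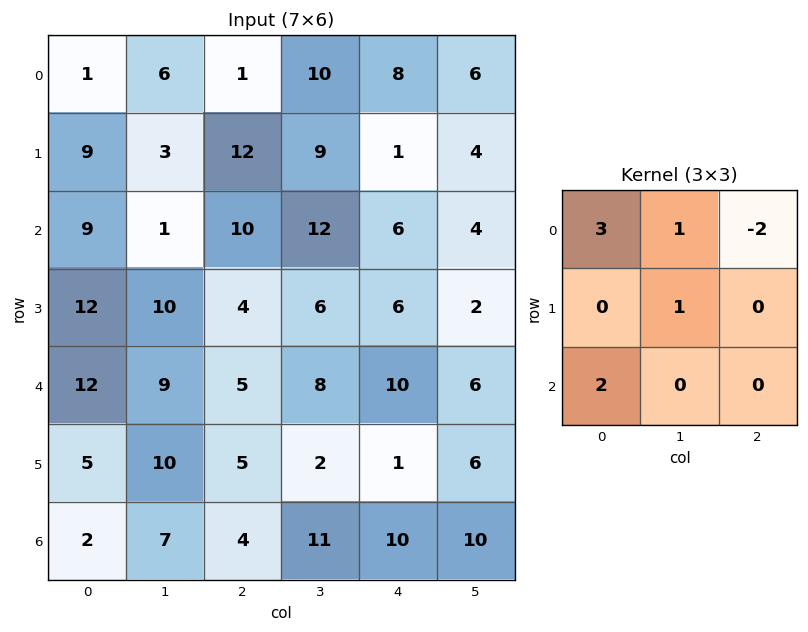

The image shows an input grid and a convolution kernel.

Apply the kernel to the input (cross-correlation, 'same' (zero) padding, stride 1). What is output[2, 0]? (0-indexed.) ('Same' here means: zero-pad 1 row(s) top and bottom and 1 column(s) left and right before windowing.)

12

The receptive field on the zero-padded input at this output position is [0 9 3 / 0 9 1 / 0 12 10]. Elementwise product with the kernel and sum: 0·3 + 9·1 + 3·-2 + 9·1 + 0·2.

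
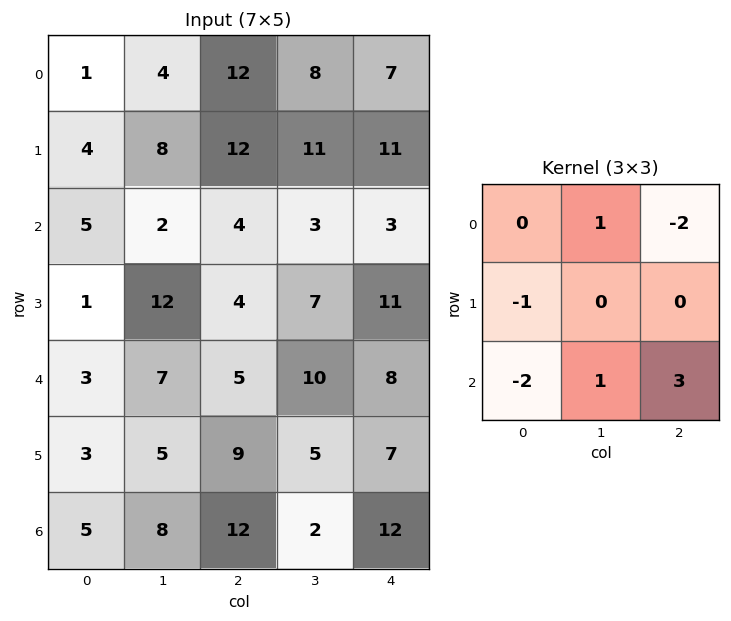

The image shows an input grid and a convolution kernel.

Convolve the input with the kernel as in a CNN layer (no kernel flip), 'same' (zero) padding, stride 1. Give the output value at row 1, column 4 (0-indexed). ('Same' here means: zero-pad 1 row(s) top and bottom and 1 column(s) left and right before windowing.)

-7

The receptive field on the zero-padded input at this output position is [8 7 0 / 11 11 0 / 3 3 0]. Elementwise product with the kernel and sum: 7·1 + 0·-2 + 11·-1 + 3·-2 + 3·1 + 0·3.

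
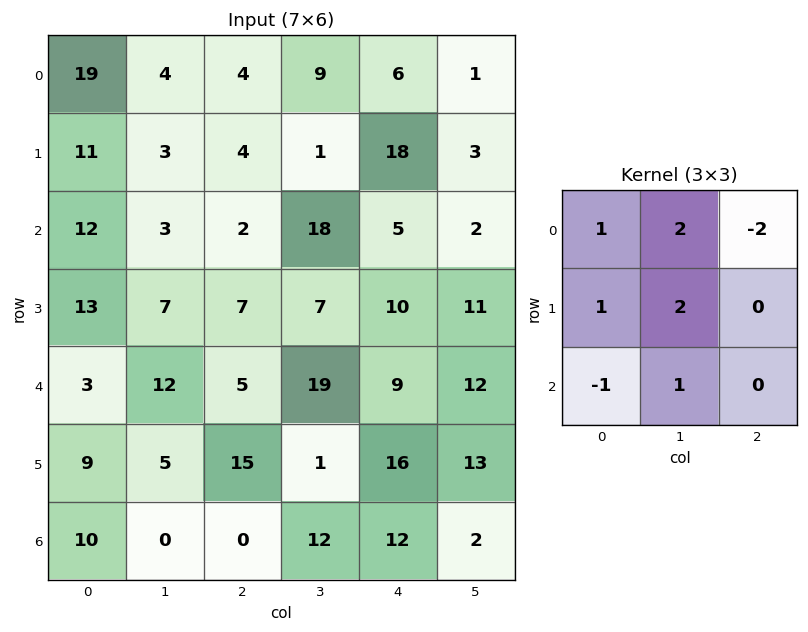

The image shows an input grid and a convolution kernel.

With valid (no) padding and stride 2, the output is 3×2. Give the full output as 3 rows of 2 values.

Output[0,0]: The receptive field on the input at this output position is [19 4 4 / 11 3 4 / 12 3 2]. Elementwise product with the kernel and sum: 19·1 + 4·2 + 4·-2 + 11·1 + 3·2 + 12·-1 + 3·1.
Output[0,1]: The receptive field on the input at this output position is [4 9 6 / 4 1 18 / 2 18 5]. Elementwise product with the kernel and sum: 4·1 + 9·2 + 6·-2 + 4·1 + 1·2 + 2·-1 + 18·1.

27 32
50 63
26 54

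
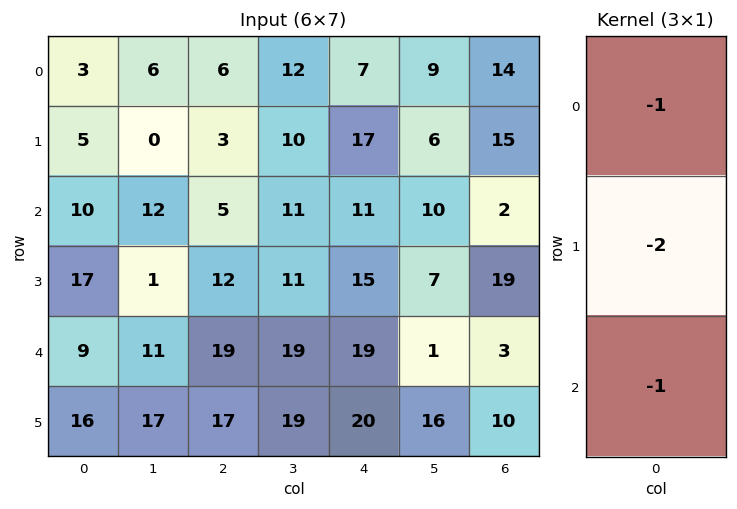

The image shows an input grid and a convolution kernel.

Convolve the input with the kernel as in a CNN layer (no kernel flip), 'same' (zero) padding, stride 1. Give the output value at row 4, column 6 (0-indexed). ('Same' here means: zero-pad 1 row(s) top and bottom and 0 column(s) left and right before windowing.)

The receptive field on the zero-padded input at this output position is [19 / 3 / 10]. Elementwise product with the kernel and sum: 19·-1 + 3·-2 + 10·-1.

-35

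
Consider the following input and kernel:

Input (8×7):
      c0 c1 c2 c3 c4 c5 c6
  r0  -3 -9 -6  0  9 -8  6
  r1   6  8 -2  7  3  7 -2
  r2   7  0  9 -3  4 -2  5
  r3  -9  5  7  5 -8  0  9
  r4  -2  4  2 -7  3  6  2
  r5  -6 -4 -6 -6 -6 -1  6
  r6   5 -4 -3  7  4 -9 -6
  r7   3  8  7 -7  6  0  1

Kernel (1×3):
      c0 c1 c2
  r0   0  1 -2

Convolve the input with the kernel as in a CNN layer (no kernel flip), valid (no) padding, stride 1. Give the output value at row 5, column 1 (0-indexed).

6

The receptive field on the input at this output position is [-4 -6 -6]. Elementwise product with the kernel and sum: -6·1 + -6·-2.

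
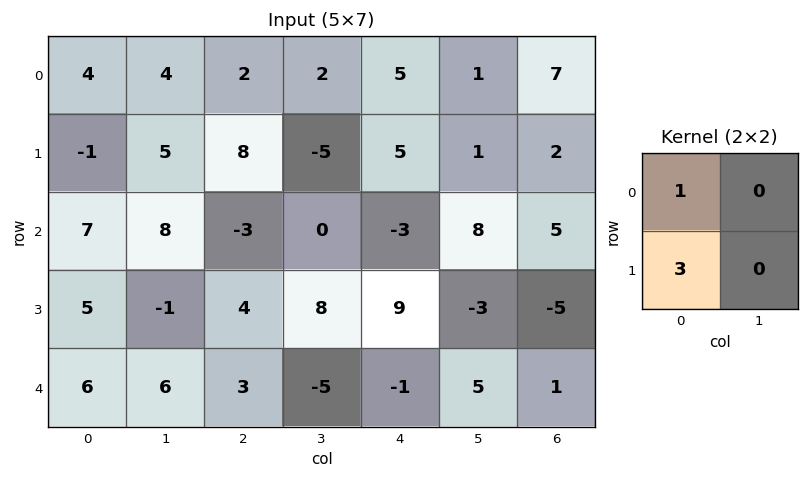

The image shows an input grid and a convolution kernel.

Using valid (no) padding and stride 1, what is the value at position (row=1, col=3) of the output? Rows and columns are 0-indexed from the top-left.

-5

The receptive field on the input at this output position is [-5 5 / 0 -3]. Elementwise product with the kernel and sum: -5·1 + 0·3.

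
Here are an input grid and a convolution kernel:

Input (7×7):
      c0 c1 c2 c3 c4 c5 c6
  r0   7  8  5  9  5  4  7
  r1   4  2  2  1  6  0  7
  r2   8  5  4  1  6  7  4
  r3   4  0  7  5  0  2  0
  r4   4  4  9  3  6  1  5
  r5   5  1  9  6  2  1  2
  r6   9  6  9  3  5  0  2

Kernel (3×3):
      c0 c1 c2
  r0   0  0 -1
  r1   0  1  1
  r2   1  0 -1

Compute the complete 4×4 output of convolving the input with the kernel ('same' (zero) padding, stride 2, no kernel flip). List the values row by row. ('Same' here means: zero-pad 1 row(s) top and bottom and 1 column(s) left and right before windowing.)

Output[0,0]: The receptive field on the zero-padded input at this output position is [0 0 0 / 0 7 8 / 0 4 2]. Elementwise product with the kernel and sum: 0·-1 + 7·1 + 8·1 + 0·1 + 2·-1.

13 15 10 7
11 -1 16 6
7 2 10 6
14 6 4 2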